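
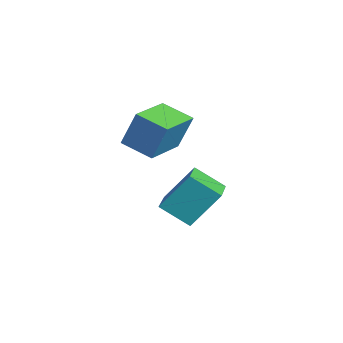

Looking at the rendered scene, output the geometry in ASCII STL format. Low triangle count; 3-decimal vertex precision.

solid 
facet normal -0.698 0.711 -0.079
outer loop
vertex -1.897 -0.749 0.968
vertex -0.894 0.179 0.454
vertex -2.238 -1.259 -0.618
endloop
endfacet
facet normal -0.687 -0.635 0.352
outer loop
vertex -0.786 -2.739 -0.454
vertex -1.897 -0.749 0.968
vertex -2.238 -1.259 -0.618
endloop
endfacet
facet normal -0.698 0.711 -0.079
outer loop
vertex -2.238 -1.259 -0.618
vertex -0.894 0.179 0.454
vertex -1.235 -0.331 -1.132
endloop
endfacet
facet normal -0.200 -0.300 -0.933
outer loop
vertex -1.235 -0.331 -1.132
vertex -0.786 -2.739 -0.454
vertex -2.238 -1.259 -0.618
endloop
endfacet
facet normal 0.200 0.300 0.933
outer loop
vertex -1.897 -0.749 0.968
vertex 0.558 -1.301 0.618
vertex -0.894 0.179 0.454
endloop
endfacet
facet normal -0.687 -0.635 0.352
outer loop
vertex -0.445 -2.229 1.132
vertex -1.897 -0.749 0.968
vertex -0.786 -2.739 -0.454
endloop
endfacet
facet normal 0.200 0.300 0.933
outer loop
vertex -0.445 -2.229 1.132
vertex 0.558 -1.301 0.618
vertex -1.897 -0.749 0.968
endloop
endfacet
facet normal 0.687 0.635 -0.352
outer loop
vertex -0.894 0.179 0.454
vertex 0.558 -1.301 0.618
vertex -1.235 -0.331 -1.132
endloop
endfacet
facet normal -0.200 -0.300 -0.933
outer loop
vertex 0.217 -1.811 -0.968
vertex -0.786 -2.739 -0.454
vertex -1.235 -0.331 -1.132
endloop
endfacet
facet normal 0.687 0.635 -0.352
outer loop
vertex -1.235 -0.331 -1.132
vertex 0.558 -1.301 0.618
vertex 0.217 -1.811 -0.968
endloop
endfacet
facet normal 0.698 -0.711 0.079
outer loop
vertex 0.217 -1.811 -0.968
vertex -0.445 -2.229 1.132
vertex -0.786 -2.739 -0.454
endloop
endfacet
facet normal 0.698 -0.711 0.079
outer loop
vertex 0.558 -1.301 0.618
vertex -0.445 -2.229 1.132
vertex 0.217 -1.811 -0.968
endloop
endfacet
facet normal -0.902 0.397 -0.171
outer loop
vertex -2.404 -0.549 -4.434
vertex -2.181 0.643 -2.844
vertex -1.757 0.532 -5.336
endloop
endfacet
facet normal -0.112 -0.596 -0.795
outer loop
vertex -0.179 -0.163 -5.036
vertex -2.404 -0.549 -4.434
vertex -1.757 0.532 -5.336
endloop
endfacet
facet normal -0.901 0.398 -0.171
outer loop
vertex -1.757 0.532 -5.336
vertex -2.181 0.643 -2.844
vertex -1.533 1.724 -3.746
endloop
endfacet
facet normal 0.418 0.698 -0.582
outer loop
vertex -1.533 1.724 -3.746
vertex -0.179 -0.163 -5.036
vertex -1.757 0.532 -5.336
endloop
endfacet
facet normal -0.418 -0.698 0.582
outer loop
vertex -2.404 -0.549 -4.434
vertex -0.603 -0.052 -2.544
vertex -2.181 0.643 -2.844
endloop
endfacet
facet normal -0.112 -0.596 -0.795
outer loop
vertex -0.827 -1.244 -4.134
vertex -2.404 -0.549 -4.434
vertex -0.179 -0.163 -5.036
endloop
endfacet
facet normal -0.418 -0.698 0.582
outer loop
vertex -0.827 -1.244 -4.134
vertex -0.603 -0.052 -2.544
vertex -2.404 -0.549 -4.434
endloop
endfacet
facet normal 0.112 0.596 0.795
outer loop
vertex -2.181 0.643 -2.844
vertex -0.603 -0.052 -2.544
vertex -1.533 1.724 -3.746
endloop
endfacet
facet normal 0.418 0.698 -0.582
outer loop
vertex 0.044 1.029 -3.446
vertex -0.179 -0.163 -5.036
vertex -1.533 1.724 -3.746
endloop
endfacet
facet normal 0.112 0.596 0.795
outer loop
vertex -1.533 1.724 -3.746
vertex -0.603 -0.052 -2.544
vertex 0.044 1.029 -3.446
endloop
endfacet
facet normal 0.902 -0.397 0.171
outer loop
vertex 0.044 1.029 -3.446
vertex -0.827 -1.244 -4.134
vertex -0.179 -0.163 -5.036
endloop
endfacet
facet normal 0.902 -0.397 0.171
outer loop
vertex -0.603 -0.052 -2.544
vertex -0.827 -1.244 -4.134
vertex 0.044 1.029 -3.446
endloop
endfacet

endsolid


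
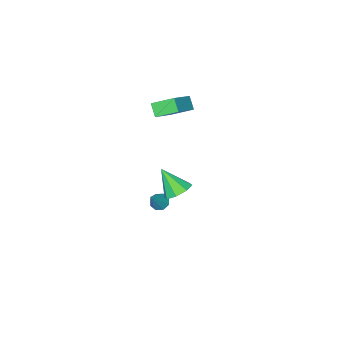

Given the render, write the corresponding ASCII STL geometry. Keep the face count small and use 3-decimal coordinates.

solid 
facet normal -0.537 0.715 0.448
outer loop
vertex -1.481 0.93 4.871
vertex -1.286 1.497 4.2
vertex -3.08 0.337 3.903
endloop
endfacet
facet normal -0.217 -0.630 0.745
outer loop
vertex -2.334 -0.657 3.28
vertex -1.481 0.93 4.871
vertex -3.08 0.337 3.903
endloop
endfacet
facet normal -0.537 0.715 0.448
outer loop
vertex -3.08 0.337 3.903
vertex -1.286 1.497 4.2
vertex -2.884 0.904 3.233
endloop
endfacet
facet normal -0.815 -0.302 -0.494
outer loop
vertex -2.884 0.904 3.233
vertex -2.334 -0.657 3.28
vertex -3.08 0.337 3.903
endloop
endfacet
facet normal 0.816 0.303 0.493
outer loop
vertex -1.481 0.93 4.871
vertex -0.54 0.503 3.577
vertex -1.286 1.497 4.2
endloop
endfacet
facet normal -0.217 -0.630 0.745
outer loop
vertex -0.736 -0.064 4.247
vertex -1.481 0.93 4.871
vertex -2.334 -0.657 3.28
endloop
endfacet
facet normal 0.816 0.301 0.494
outer loop
vertex -0.736 -0.064 4.247
vertex -0.54 0.503 3.577
vertex -1.481 0.93 4.871
endloop
endfacet
facet normal 0.217 0.630 -0.745
outer loop
vertex -1.286 1.497 4.2
vertex -0.54 0.503 3.577
vertex -2.884 0.904 3.233
endloop
endfacet
facet normal -0.816 -0.302 -0.493
outer loop
vertex -2.139 -0.09 2.609
vertex -2.334 -0.657 3.28
vertex -2.884 0.904 3.233
endloop
endfacet
facet normal 0.217 0.631 -0.745
outer loop
vertex -2.884 0.904 3.233
vertex -0.54 0.503 3.577
vertex -2.139 -0.09 2.609
endloop
endfacet
facet normal 0.537 -0.715 -0.448
outer loop
vertex -2.139 -0.09 2.609
vertex -0.736 -0.064 4.247
vertex -2.334 -0.657 3.28
endloop
endfacet
facet normal 0.537 -0.715 -0.448
outer loop
vertex -0.54 0.503 3.577
vertex -0.736 -0.064 4.247
vertex -2.139 -0.09 2.609
endloop
endfacet
facet normal -0.603 -0.236 -0.762
outer loop
vertex -0.344 0.728 -3.923
vertex -0.751 0.577 -3.554
vertex -0.607 1.061 -3.818
endloop
endfacet
facet normal 0.689 0.647 -0.326
outer loop
vertex -0.344 0.728 -3.923
vertex -0.607 1.061 -3.818
vertex 0.191 0.943 -2.366
endloop
endfacet
facet normal -0.605 -0.235 -0.761
outer loop
vertex -0.607 1.061 -3.818
vertex -0.751 0.577 -3.554
vertex -0.953 1.11 -3.558
endloop
endfacet
facet normal 0.142 0.990 0.002
outer loop
vertex -0.607 1.061 -3.818
vertex -0.953 1.11 -3.558
vertex 0.191 0.943 -2.366
endloop
endfacet
facet normal -0.603 -0.234 -0.763
outer loop
vertex -0.953 1.11 -3.558
vertex -0.751 0.577 -3.554
vertex -1.182 0.846 -3.296
endloop
endfacet
facet normal -0.377 0.796 0.473
outer loop
vertex -0.953 1.11 -3.558
vertex -1.182 0.846 -3.296
vertex 0.191 0.943 -2.366
endloop
endfacet
facet normal -0.603 -0.235 -0.762
outer loop
vertex -1.182 0.846 -3.296
vertex -0.751 0.577 -3.554
vertex -1.158 0.425 -3.185
endloop
endfacet
facet normal -0.560 0.181 0.808
outer loop
vertex -1.182 0.846 -3.296
vertex -1.158 0.425 -3.185
vertex 0.191 0.943 -2.366
endloop
endfacet
facet normal -0.603 -0.235 -0.762
outer loop
vertex -1.158 0.425 -3.185
vertex -0.751 0.577 -3.554
vertex -0.896 0.093 -3.29
endloop
endfacet
facet normal -0.303 -0.496 0.813
outer loop
vertex -1.158 0.425 -3.185
vertex -0.896 0.093 -3.29
vertex 0.191 0.943 -2.366
endloop
endfacet
facet normal -0.604 -0.235 -0.762
outer loop
vertex -0.896 0.093 -3.29
vertex -0.751 0.577 -3.554
vertex -0.549 0.044 -3.55
endloop
endfacet
facet normal 0.245 -0.840 0.485
outer loop
vertex -0.896 0.093 -3.29
vertex -0.549 0.044 -3.55
vertex 0.191 0.943 -2.366
endloop
endfacet
facet normal -0.603 -0.234 -0.762
outer loop
vertex -0.549 0.044 -3.55
vertex -0.751 0.577 -3.554
vertex -0.32 0.307 -3.812
endloop
endfacet
facet normal 0.762 -0.648 0.016
outer loop
vertex -0.549 0.044 -3.55
vertex -0.32 0.307 -3.812
vertex 0.191 0.943 -2.366
endloop
endfacet
facet normal -0.603 -0.235 -0.762
outer loop
vertex -0.32 0.307 -3.812
vertex -0.751 0.577 -3.554
vertex -0.344 0.728 -3.923
endloop
endfacet
facet normal 0.947 -0.031 -0.321
outer loop
vertex -0.32 0.307 -3.812
vertex -0.344 0.728 -3.923
vertex 0.191 0.943 -2.366
endloop
endfacet
facet normal -0.178 0.592 -0.786
outer loop
vertex 1.694 4.751 1.028
vertex 1.09 4.227 0.77
vertex 1.118 4.901 1.271
endloop
endfacet
facet normal 0.444 0.452 0.773
outer loop
vertex 1.694 4.751 1.028
vertex 1.118 4.901 1.271
vertex 1.39 3.233 2.09
endloop
endfacet
facet normal -0.177 0.592 -0.786
outer loop
vertex 1.118 4.901 1.271
vertex 1.09 4.227 0.77
vertex 0.526 4.656 1.22
endloop
endfacet
facet normal -0.240 0.396 0.886
outer loop
vertex 1.118 4.901 1.271
vertex 0.526 4.656 1.22
vertex 1.39 3.233 2.09
endloop
endfacet
facet normal -0.177 0.592 -0.786
outer loop
vertex 0.526 4.656 1.22
vertex 1.09 4.227 0.77
vertex 0.264 4.16 0.906
endloop
endfacet
facet normal -0.738 -0.036 0.674
outer loop
vertex 0.526 4.656 1.22
vertex 0.264 4.16 0.906
vertex 1.39 3.233 2.09
endloop
endfacet
facet normal -0.177 0.591 -0.787
outer loop
vertex 0.264 4.16 0.906
vertex 1.09 4.227 0.77
vertex 0.487 3.703 0.512
endloop
endfacet
facet normal -0.761 -0.594 0.259
outer loop
vertex 0.264 4.16 0.906
vertex 0.487 3.703 0.512
vertex 1.39 3.233 2.09
endloop
endfacet
facet normal -0.178 0.592 -0.786
outer loop
vertex 0.487 3.703 0.512
vertex 1.09 4.227 0.77
vertex 1.063 3.554 0.269
endloop
endfacet
facet normal -0.294 -0.949 -0.115
outer loop
vertex 0.487 3.703 0.512
vertex 1.063 3.554 0.269
vertex 1.39 3.233 2.09
endloop
endfacet
facet normal -0.179 0.592 -0.786
outer loop
vertex 1.063 3.554 0.269
vertex 1.09 4.227 0.77
vertex 1.655 3.799 0.319
endloop
endfacet
facet normal 0.389 -0.893 -0.227
outer loop
vertex 1.063 3.554 0.269
vertex 1.655 3.799 0.319
vertex 1.39 3.233 2.09
endloop
endfacet
facet normal -0.179 0.592 -0.786
outer loop
vertex 1.655 3.799 0.319
vertex 1.09 4.227 0.77
vertex 1.916 4.295 0.633
endloop
endfacet
facet normal 0.888 -0.459 -0.014
outer loop
vertex 1.655 3.799 0.319
vertex 1.916 4.295 0.633
vertex 1.39 3.233 2.09
endloop
endfacet
facet normal -0.179 0.593 -0.785
outer loop
vertex 1.916 4.295 0.633
vertex 1.09 4.227 0.77
vertex 1.694 4.751 1.028
endloop
endfacet
facet normal 0.911 0.097 0.400
outer loop
vertex 1.916 4.295 0.633
vertex 1.694 4.751 1.028
vertex 1.39 3.233 2.09
endloop
endfacet

endsolid


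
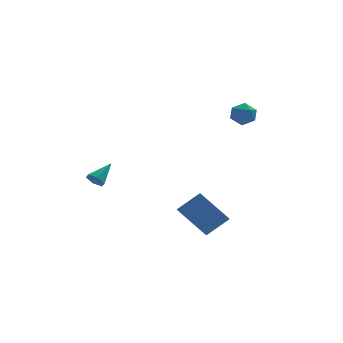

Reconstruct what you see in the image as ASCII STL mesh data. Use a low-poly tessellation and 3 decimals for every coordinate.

solid 
facet normal -0.602 0.447 0.661
outer loop
vertex 1.619 -1.853 -1.722
vertex 1.909 -0.431 -2.42
vertex 0.6 -2.039 -2.524
endloop
endfacet
facet normal -0.180 -0.883 0.434
outer loop
vertex 1.691 -2.849 -3.72
vertex 1.619 -1.853 -1.722
vertex 0.6 -2.039 -2.524
endloop
endfacet
facet normal -0.602 0.448 0.661
outer loop
vertex 0.6 -2.039 -2.524
vertex 1.909 -0.431 -2.42
vertex 0.891 -0.617 -3.222
endloop
endfacet
facet normal -0.777 -0.142 -0.613
outer loop
vertex 0.891 -0.617 -3.222
vertex 1.691 -2.849 -3.72
vertex 0.6 -2.039 -2.524
endloop
endfacet
facet normal 0.777 0.142 0.613
outer loop
vertex 1.619 -1.853 -1.722
vertex 3.0 -1.241 -3.616
vertex 1.909 -0.431 -2.42
endloop
endfacet
facet normal -0.180 -0.883 0.434
outer loop
vertex 2.709 -2.663 -2.918
vertex 1.619 -1.853 -1.722
vertex 1.691 -2.849 -3.72
endloop
endfacet
facet normal 0.778 0.142 0.613
outer loop
vertex 2.709 -2.663 -2.918
vertex 3.0 -1.241 -3.616
vertex 1.619 -1.853 -1.722
endloop
endfacet
facet normal 0.180 0.883 -0.434
outer loop
vertex 1.909 -0.431 -2.42
vertex 3.0 -1.241 -3.616
vertex 0.891 -0.617 -3.222
endloop
endfacet
facet normal -0.778 -0.142 -0.612
outer loop
vertex 1.981 -1.427 -4.418
vertex 1.691 -2.849 -3.72
vertex 0.891 -0.617 -3.222
endloop
endfacet
facet normal 0.180 0.883 -0.434
outer loop
vertex 0.891 -0.617 -3.222
vertex 3.0 -1.241 -3.616
vertex 1.981 -1.427 -4.418
endloop
endfacet
facet normal 0.602 -0.447 -0.661
outer loop
vertex 1.981 -1.427 -4.418
vertex 2.709 -2.663 -2.918
vertex 1.691 -2.849 -3.72
endloop
endfacet
facet normal 0.602 -0.448 -0.661
outer loop
vertex 3.0 -1.241 -3.616
vertex 2.709 -2.663 -2.918
vertex 1.981 -1.427 -4.418
endloop
endfacet
facet normal -0.941 0.005 0.339
outer loop
vertex 3.353 0.638 1.631
vertex 3.568 0.458 2.231
vertex 3.516 1.1 2.077
endloop
endfacet
facet normal -0.857 0.481 -0.186
outer loop
vertex 3.353 0.638 1.631
vertex 3.516 1.1 2.077
vertex 3.695 1.174 1.443
endloop
endfacet
facet normal -0.629 0.132 -0.766
outer loop
vertex 3.353 0.638 1.631
vertex 3.695 1.174 1.443
vertex 3.858 0.577 1.206
endloop
endfacet
facet normal -0.572 -0.559 -0.600
outer loop
vertex 3.353 0.638 1.631
vertex 3.858 0.577 1.206
vertex 3.779 0.135 1.693
endloop
endfacet
facet normal -0.765 -0.638 0.083
outer loop
vertex 3.353 0.638 1.631
vertex 3.779 0.135 1.693
vertex 3.568 0.458 2.231
endloop
endfacet
facet normal -0.346 0.938 0.012
outer loop
vertex 3.695 1.174 1.443
vertex 3.516 1.1 2.077
vertex 4.121 1.325 1.927
endloop
endfacet
facet normal -0.482 0.167 0.860
outer loop
vertex 3.516 1.1 2.077
vertex 3.568 0.458 2.231
vertex 4.042 0.883 2.414
endloop
endfacet
facet normal -0.198 -0.873 0.446
outer loop
vertex 3.568 0.458 2.231
vertex 3.779 0.135 1.693
vertex 4.205 0.286 2.177
endloop
endfacet
facet normal 0.114 -0.745 -0.657
outer loop
vertex 3.779 0.135 1.693
vertex 3.858 0.577 1.206
vertex 4.384 0.36 1.543
endloop
endfacet
facet normal 0.022 0.374 -0.927
outer loop
vertex 3.858 0.577 1.206
vertex 3.695 1.174 1.443
vertex 4.332 1.002 1.389
endloop
endfacet
facet normal 0.572 0.559 0.600
outer loop
vertex 4.547 0.822 1.989
vertex 4.121 1.325 1.927
vertex 4.042 0.883 2.414
endloop
endfacet
facet normal 0.629 -0.132 0.766
outer loop
vertex 4.547 0.822 1.989
vertex 4.042 0.883 2.414
vertex 4.205 0.286 2.177
endloop
endfacet
facet normal 0.857 -0.481 0.186
outer loop
vertex 4.547 0.822 1.989
vertex 4.205 0.286 2.177
vertex 4.384 0.36 1.543
endloop
endfacet
facet normal 0.941 -0.005 -0.339
outer loop
vertex 4.547 0.822 1.989
vertex 4.384 0.36 1.543
vertex 4.332 1.002 1.389
endloop
endfacet
facet normal 0.765 0.638 -0.083
outer loop
vertex 4.547 0.822 1.989
vertex 4.332 1.002 1.389
vertex 4.121 1.325 1.927
endloop
endfacet
facet normal -0.114 0.745 0.657
outer loop
vertex 4.042 0.883 2.414
vertex 4.121 1.325 1.927
vertex 3.516 1.1 2.077
endloop
endfacet
facet normal -0.022 -0.374 0.927
outer loop
vertex 4.205 0.286 2.177
vertex 4.042 0.883 2.414
vertex 3.568 0.458 2.231
endloop
endfacet
facet normal 0.346 -0.938 -0.012
outer loop
vertex 4.384 0.36 1.543
vertex 4.205 0.286 2.177
vertex 3.779 0.135 1.693
endloop
endfacet
facet normal 0.482 -0.167 -0.860
outer loop
vertex 4.332 1.002 1.389
vertex 4.384 0.36 1.543
vertex 3.858 0.577 1.206
endloop
endfacet
facet normal 0.198 0.873 -0.446
outer loop
vertex 4.121 1.325 1.927
vertex 4.332 1.002 1.389
vertex 3.695 1.174 1.443
endloop
endfacet
facet normal -0.626 -0.555 -0.548
outer loop
vertex -1.984 2.762 -3.007
vertex -2.297 2.719 -2.606
vertex -2.354 3.106 -2.933
endloop
endfacet
facet normal 0.474 0.640 -0.604
outer loop
vertex -1.984 2.762 -3.007
vertex -2.354 3.106 -2.933
vertex -1.483 3.441 -1.894
endloop
endfacet
facet normal -0.626 -0.555 -0.548
outer loop
vertex -2.354 3.106 -2.933
vertex -2.297 2.719 -2.606
vertex -2.666 3.063 -2.533
endloop
endfacet
facet normal -0.256 0.962 -0.096
outer loop
vertex -2.354 3.106 -2.933
vertex -2.666 3.063 -2.533
vertex -1.483 3.441 -1.894
endloop
endfacet
facet normal -0.626 -0.556 -0.547
outer loop
vertex -2.666 3.063 -2.533
vertex -2.297 2.719 -2.606
vertex -2.609 2.676 -2.205
endloop
endfacet
facet normal -0.530 0.502 0.684
outer loop
vertex -2.666 3.063 -2.533
vertex -2.609 2.676 -2.205
vertex -1.483 3.441 -1.894
endloop
endfacet
facet normal -0.627 -0.555 -0.547
outer loop
vertex -2.609 2.676 -2.205
vertex -2.297 2.719 -2.606
vertex -2.24 2.332 -2.279
endloop
endfacet
facet normal -0.072 -0.283 0.956
outer loop
vertex -2.609 2.676 -2.205
vertex -2.24 2.332 -2.279
vertex -1.483 3.441 -1.894
endloop
endfacet
facet normal -0.627 -0.555 -0.547
outer loop
vertex -2.24 2.332 -2.279
vertex -2.297 2.719 -2.606
vertex -1.928 2.375 -2.68
endloop
endfacet
facet normal 0.659 -0.605 0.448
outer loop
vertex -2.24 2.332 -2.279
vertex -1.928 2.375 -2.68
vertex -1.483 3.441 -1.894
endloop
endfacet
facet normal -0.626 -0.554 -0.548
outer loop
vertex -1.928 2.375 -2.68
vertex -2.297 2.719 -2.606
vertex -1.984 2.762 -3.007
endloop
endfacet
facet normal 0.932 -0.145 -0.331
outer loop
vertex -1.928 2.375 -2.68
vertex -1.984 2.762 -3.007
vertex -1.483 3.441 -1.894
endloop
endfacet

endsolid


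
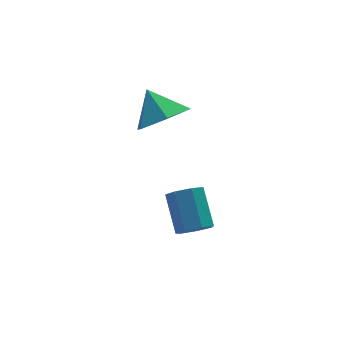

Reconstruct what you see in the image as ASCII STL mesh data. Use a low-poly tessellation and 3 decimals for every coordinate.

solid 
facet normal 0.118 -0.708 -0.697
outer loop
vertex 2.497 3.152 0.351
vertex 1.515 2.867 0.474
vertex 1.759 3.589 -0.218
endloop
endfacet
facet normal 0.496 0.868 0.023
outer loop
vertex 2.497 3.152 0.351
vertex 1.759 3.589 -0.218
vertex 1.365 3.773 1.366
endloop
endfacet
facet normal 0.117 -0.708 -0.697
outer loop
vertex 1.759 3.589 -0.218
vertex 1.515 2.867 0.474
vertex 0.777 3.305 -0.095
endloop
endfacet
facet normal -0.294 0.938 -0.182
outer loop
vertex 1.759 3.589 -0.218
vertex 0.777 3.305 -0.095
vertex 1.365 3.773 1.366
endloop
endfacet
facet normal 0.117 -0.708 -0.697
outer loop
vertex 0.777 3.305 -0.095
vertex 1.515 2.867 0.474
vertex 0.533 2.583 0.597
endloop
endfacet
facet normal -0.858 0.475 0.193
outer loop
vertex 0.777 3.305 -0.095
vertex 0.533 2.583 0.597
vertex 1.365 3.773 1.366
endloop
endfacet
facet normal 0.118 -0.708 -0.696
outer loop
vertex 0.533 2.583 0.597
vertex 1.515 2.867 0.474
vertex 1.271 2.145 1.167
endloop
endfacet
facet normal -0.632 -0.058 0.773
outer loop
vertex 0.533 2.583 0.597
vertex 1.271 2.145 1.167
vertex 1.365 3.773 1.366
endloop
endfacet
facet normal 0.117 -0.708 -0.697
outer loop
vertex 1.271 2.145 1.167
vertex 1.515 2.867 0.474
vertex 2.254 2.429 1.043
endloop
endfacet
facet normal 0.161 -0.129 0.979
outer loop
vertex 1.271 2.145 1.167
vertex 2.254 2.429 1.043
vertex 1.365 3.773 1.366
endloop
endfacet
facet normal 0.118 -0.707 -0.697
outer loop
vertex 2.254 2.429 1.043
vertex 1.515 2.867 0.474
vertex 2.497 3.152 0.351
endloop
endfacet
facet normal 0.724 0.334 0.603
outer loop
vertex 2.254 2.429 1.043
vertex 2.497 3.152 0.351
vertex 1.365 3.773 1.366
endloop
endfacet
facet normal -0.155 -0.759 -0.632
outer loop
vertex 2.027 0.41 -3.319
vertex 1.511 0.719 -3.563
vertex 2.131 0.752 -3.755
endloop
endfacet
facet normal 0.970 -0.237 0.045
outer loop
vertex 2.027 0.41 -3.319
vertex 2.131 0.752 -3.755
vertex 2.266 1.571 -2.352
endloop
endfacet
facet normal 0.971 -0.236 0.044
outer loop
vertex 2.266 1.571 -2.352
vertex 2.131 0.752 -3.755
vertex 2.369 1.913 -2.788
endloop
endfacet
facet normal 0.156 0.759 0.632
outer loop
vertex 2.266 1.571 -2.352
vertex 2.369 1.913 -2.788
vertex 1.749 1.881 -2.597
endloop
endfacet
facet normal -0.155 -0.760 -0.632
outer loop
vertex 2.131 0.752 -3.755
vertex 1.511 0.719 -3.563
vertex 1.768 1.069 -4.047
endloop
endfacet
facet normal 0.749 0.327 -0.576
outer loop
vertex 2.131 0.752 -3.755
vertex 1.768 1.069 -4.047
vertex 2.369 1.913 -2.788
endloop
endfacet
facet normal 0.749 0.326 -0.576
outer loop
vertex 2.369 1.913 -2.788
vertex 1.768 1.069 -4.047
vertex 2.006 2.231 -3.08
endloop
endfacet
facet normal 0.156 0.759 0.633
outer loop
vertex 2.369 1.913 -2.788
vertex 2.006 2.231 -3.08
vertex 1.749 1.881 -2.597
endloop
endfacet
facet normal -0.155 -0.760 -0.632
outer loop
vertex 1.768 1.069 -4.047
vertex 1.511 0.719 -3.563
vertex 1.211 1.123 -3.975
endloop
endfacet
facet normal -0.036 0.644 -0.764
outer loop
vertex 1.768 1.069 -4.047
vertex 1.211 1.123 -3.975
vertex 2.006 2.231 -3.08
endloop
endfacet
facet normal -0.036 0.644 -0.764
outer loop
vertex 2.006 2.231 -3.08
vertex 1.211 1.123 -3.975
vertex 1.449 2.285 -3.008
endloop
endfacet
facet normal 0.155 0.759 0.633
outer loop
vertex 2.006 2.231 -3.08
vertex 1.449 2.285 -3.008
vertex 1.749 1.881 -2.597
endloop
endfacet
facet normal -0.155 -0.760 -0.632
outer loop
vertex 1.211 1.123 -3.975
vertex 1.511 0.719 -3.563
vertex 0.88 0.873 -3.593
endloop
endfacet
facet normal -0.795 0.476 -0.377
outer loop
vertex 1.211 1.123 -3.975
vertex 0.88 0.873 -3.593
vertex 1.449 2.285 -3.008
endloop
endfacet
facet normal -0.795 0.476 -0.377
outer loop
vertex 1.449 2.285 -3.008
vertex 0.88 0.873 -3.593
vertex 1.118 2.035 -2.626
endloop
endfacet
facet normal 0.156 0.759 0.632
outer loop
vertex 1.449 2.285 -3.008
vertex 1.118 2.035 -2.626
vertex 1.749 1.881 -2.597
endloop
endfacet
facet normal -0.155 -0.759 -0.632
outer loop
vertex 0.88 0.873 -3.593
vertex 1.511 0.719 -3.563
vertex 1.024 0.507 -3.189
endloop
endfacet
facet normal -0.954 -0.050 0.295
outer loop
vertex 0.88 0.873 -3.593
vertex 1.024 0.507 -3.189
vertex 1.118 2.035 -2.626
endloop
endfacet
facet normal -0.954 -0.050 0.295
outer loop
vertex 1.118 2.035 -2.626
vertex 1.024 0.507 -3.189
vertex 1.262 1.669 -2.222
endloop
endfacet
facet normal 0.156 0.759 0.632
outer loop
vertex 1.118 2.035 -2.626
vertex 1.262 1.669 -2.222
vertex 1.749 1.881 -2.597
endloop
endfacet
facet normal -0.155 -0.759 -0.632
outer loop
vertex 1.024 0.507 -3.189
vertex 1.511 0.719 -3.563
vertex 1.535 0.301 -3.067
endloop
endfacet
facet normal -0.395 -0.539 0.744
outer loop
vertex 1.024 0.507 -3.189
vertex 1.535 0.301 -3.067
vertex 1.262 1.669 -2.222
endloop
endfacet
facet normal -0.396 -0.538 0.744
outer loop
vertex 1.262 1.669 -2.222
vertex 1.535 0.301 -3.067
vertex 1.773 1.462 -2.1
endloop
endfacet
facet normal 0.156 0.759 0.632
outer loop
vertex 1.262 1.669 -2.222
vertex 1.773 1.462 -2.1
vertex 1.749 1.881 -2.597
endloop
endfacet
facet normal -0.156 -0.759 -0.632
outer loop
vertex 1.535 0.301 -3.067
vertex 1.511 0.719 -3.563
vertex 2.027 0.41 -3.319
endloop
endfacet
facet normal 0.462 -0.622 0.633
outer loop
vertex 1.535 0.301 -3.067
vertex 2.027 0.41 -3.319
vertex 1.773 1.462 -2.1
endloop
endfacet
facet normal 0.461 -0.622 0.633
outer loop
vertex 1.773 1.462 -2.1
vertex 2.027 0.41 -3.319
vertex 2.266 1.571 -2.352
endloop
endfacet
facet normal 0.155 0.759 0.632
outer loop
vertex 1.773 1.462 -2.1
vertex 2.266 1.571 -2.352
vertex 1.749 1.881 -2.597
endloop
endfacet

endsolid


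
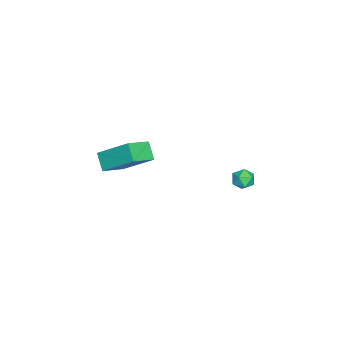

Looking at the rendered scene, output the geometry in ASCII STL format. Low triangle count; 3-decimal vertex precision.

solid 
facet normal 0.275 0.250 0.928
outer loop
vertex 0.737 3.805 -1.404
vertex 0.368 3.349 -1.172
vertex 0.969 3.224 -1.316
endloop
endfacet
facet normal 0.797 0.388 0.462
outer loop
vertex 0.737 3.805 -1.404
vertex 0.969 3.224 -1.316
vertex 1.115 3.546 -1.839
endloop
endfacet
facet normal 0.542 0.840 -0.029
outer loop
vertex 0.737 3.805 -1.404
vertex 1.115 3.546 -1.839
vertex 0.604 3.87 -2.017
endloop
endfacet
facet normal -0.138 0.981 0.134
outer loop
vertex 0.737 3.805 -1.404
vertex 0.604 3.87 -2.017
vertex 0.142 3.749 -1.605
endloop
endfacet
facet normal -0.304 0.616 0.727
outer loop
vertex 0.737 3.805 -1.404
vertex 0.142 3.749 -1.605
vertex 0.368 3.349 -1.172
endloop
endfacet
facet normal 0.966 -0.223 0.132
outer loop
vertex 1.115 3.546 -1.839
vertex 0.969 3.224 -1.316
vertex 0.978 2.931 -1.875
endloop
endfacet
facet normal 0.120 -0.446 0.887
outer loop
vertex 0.969 3.224 -1.316
vertex 0.368 3.349 -1.172
vertex 0.516 2.81 -1.463
endloop
endfacet
facet normal -0.814 0.148 0.562
outer loop
vertex 0.368 3.349 -1.172
vertex 0.142 3.749 -1.605
vertex 0.005 3.134 -1.641
endloop
endfacet
facet normal -0.546 0.738 -0.396
outer loop
vertex 0.142 3.749 -1.605
vertex 0.604 3.87 -2.017
vertex 0.151 3.456 -2.164
endloop
endfacet
facet normal 0.552 0.508 -0.661
outer loop
vertex 0.604 3.87 -2.017
vertex 1.115 3.546 -1.839
vertex 0.752 3.331 -2.308
endloop
endfacet
facet normal 0.138 -0.981 -0.134
outer loop
vertex 0.383 2.875 -2.076
vertex 0.978 2.931 -1.875
vertex 0.516 2.81 -1.463
endloop
endfacet
facet normal -0.542 -0.840 0.029
outer loop
vertex 0.383 2.875 -2.076
vertex 0.516 2.81 -1.463
vertex 0.005 3.134 -1.641
endloop
endfacet
facet normal -0.797 -0.388 -0.462
outer loop
vertex 0.383 2.875 -2.076
vertex 0.005 3.134 -1.641
vertex 0.151 3.456 -2.164
endloop
endfacet
facet normal -0.275 -0.250 -0.928
outer loop
vertex 0.383 2.875 -2.076
vertex 0.151 3.456 -2.164
vertex 0.752 3.331 -2.308
endloop
endfacet
facet normal 0.304 -0.616 -0.727
outer loop
vertex 0.383 2.875 -2.076
vertex 0.752 3.331 -2.308
vertex 0.978 2.931 -1.875
endloop
endfacet
facet normal 0.546 -0.738 0.396
outer loop
vertex 0.516 2.81 -1.463
vertex 0.978 2.931 -1.875
vertex 0.969 3.224 -1.316
endloop
endfacet
facet normal -0.552 -0.508 0.661
outer loop
vertex 0.005 3.134 -1.641
vertex 0.516 2.81 -1.463
vertex 0.368 3.349 -1.172
endloop
endfacet
facet normal -0.966 0.223 -0.132
outer loop
vertex 0.151 3.456 -2.164
vertex 0.005 3.134 -1.641
vertex 0.142 3.749 -1.605
endloop
endfacet
facet normal -0.120 0.446 -0.887
outer loop
vertex 0.752 3.331 -2.308
vertex 0.151 3.456 -2.164
vertex 0.604 3.87 -2.017
endloop
endfacet
facet normal 0.814 -0.148 -0.562
outer loop
vertex 0.978 2.931 -1.875
vertex 0.752 3.331 -2.308
vertex 1.115 3.546 -1.839
endloop
endfacet
facet normal -0.598 -0.420 0.682
outer loop
vertex -0.497 -4.173 -2.19
vertex -0.209 -2.515 -0.917
vertex -1.689 -3.487 -2.813
endloop
endfacet
facet normal -0.137 -0.785 -0.604
outer loop
vertex -1.031 -3.025 -3.563
vertex -0.497 -4.173 -2.19
vertex -1.689 -3.487 -2.813
endloop
endfacet
facet normal -0.598 -0.420 0.682
outer loop
vertex -1.689 -3.487 -2.813
vertex -0.209 -2.515 -0.917
vertex -1.401 -1.829 -1.54
endloop
endfacet
facet normal -0.789 0.454 -0.413
outer loop
vertex -1.401 -1.829 -1.54
vertex -1.031 -3.025 -3.563
vertex -1.689 -3.487 -2.813
endloop
endfacet
facet normal 0.789 -0.454 0.413
outer loop
vertex -0.497 -4.173 -2.19
vertex 0.449 -2.053 -1.667
vertex -0.209 -2.515 -0.917
endloop
endfacet
facet normal -0.137 -0.785 -0.604
outer loop
vertex 0.161 -3.711 -2.94
vertex -0.497 -4.173 -2.19
vertex -1.031 -3.025 -3.563
endloop
endfacet
facet normal 0.789 -0.454 0.413
outer loop
vertex 0.161 -3.711 -2.94
vertex 0.449 -2.053 -1.667
vertex -0.497 -4.173 -2.19
endloop
endfacet
facet normal 0.137 0.785 0.604
outer loop
vertex -0.209 -2.515 -0.917
vertex 0.449 -2.053 -1.667
vertex -1.401 -1.829 -1.54
endloop
endfacet
facet normal -0.789 0.454 -0.413
outer loop
vertex -0.743 -1.367 -2.29
vertex -1.031 -3.025 -3.563
vertex -1.401 -1.829 -1.54
endloop
endfacet
facet normal 0.137 0.785 0.604
outer loop
vertex -1.401 -1.829 -1.54
vertex 0.449 -2.053 -1.667
vertex -0.743 -1.367 -2.29
endloop
endfacet
facet normal 0.598 0.420 -0.682
outer loop
vertex -0.743 -1.367 -2.29
vertex 0.161 -3.711 -2.94
vertex -1.031 -3.025 -3.563
endloop
endfacet
facet normal 0.598 0.420 -0.682
outer loop
vertex 0.449 -2.053 -1.667
vertex 0.161 -3.711 -2.94
vertex -0.743 -1.367 -2.29
endloop
endfacet

endsolid


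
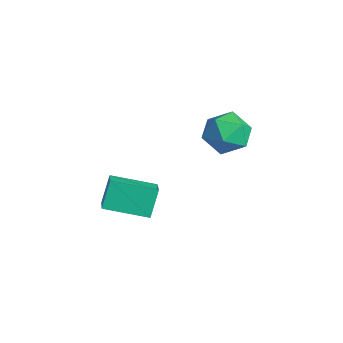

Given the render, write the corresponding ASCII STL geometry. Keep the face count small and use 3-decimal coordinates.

solid 
facet normal 0.009 0.163 0.987
outer loop
vertex -2.057 2.562 2.999
vertex -1.544 1.435 3.181
vertex -0.812 2.436 3.009
endloop
endfacet
facet normal 0.074 0.776 0.626
outer loop
vertex -2.057 2.562 2.999
vertex -0.812 2.436 3.009
vertex -1.36 3.174 2.159
endloop
endfacet
facet normal -0.497 0.844 0.203
outer loop
vertex -2.057 2.562 2.999
vertex -1.36 3.174 2.159
vertex -2.43 2.629 1.807
endloop
endfacet
facet normal -0.913 0.274 0.301
outer loop
vertex -2.057 2.562 2.999
vertex -2.43 2.629 1.807
vertex -2.544 1.555 2.438
endloop
endfacet
facet normal -0.601 -0.147 0.785
outer loop
vertex -2.057 2.562 2.999
vertex -2.544 1.555 2.438
vertex -1.544 1.435 3.181
endloop
endfacet
facet normal 0.653 0.728 0.211
outer loop
vertex -1.36 3.174 2.159
vertex -0.812 2.436 3.009
vertex -0.416 2.425 1.822
endloop
endfacet
facet normal 0.548 -0.264 0.794
outer loop
vertex -0.812 2.436 3.009
vertex -1.544 1.435 3.181
vertex -0.53 1.351 2.453
endloop
endfacet
facet normal -0.440 -0.766 0.469
outer loop
vertex -1.544 1.435 3.181
vertex -2.544 1.555 2.438
vertex -1.6 0.806 2.101
endloop
endfacet
facet normal -0.945 -0.084 -0.315
outer loop
vertex -2.544 1.555 2.438
vertex -2.43 2.629 1.807
vertex -2.148 1.544 1.251
endloop
endfacet
facet normal -0.271 0.838 -0.474
outer loop
vertex -2.43 2.629 1.807
vertex -1.36 3.174 2.159
vertex -1.416 2.545 1.079
endloop
endfacet
facet normal 0.913 -0.274 -0.301
outer loop
vertex -0.903 1.418 1.261
vertex -0.416 2.425 1.822
vertex -0.53 1.351 2.453
endloop
endfacet
facet normal 0.497 -0.844 -0.203
outer loop
vertex -0.903 1.418 1.261
vertex -0.53 1.351 2.453
vertex -1.6 0.806 2.101
endloop
endfacet
facet normal -0.074 -0.776 -0.626
outer loop
vertex -0.903 1.418 1.261
vertex -1.6 0.806 2.101
vertex -2.148 1.544 1.251
endloop
endfacet
facet normal -0.009 -0.163 -0.987
outer loop
vertex -0.903 1.418 1.261
vertex -2.148 1.544 1.251
vertex -1.416 2.545 1.079
endloop
endfacet
facet normal 0.601 0.147 -0.785
outer loop
vertex -0.903 1.418 1.261
vertex -1.416 2.545 1.079
vertex -0.416 2.425 1.822
endloop
endfacet
facet normal 0.945 0.084 0.315
outer loop
vertex -0.53 1.351 2.453
vertex -0.416 2.425 1.822
vertex -0.812 2.436 3.009
endloop
endfacet
facet normal 0.271 -0.838 0.474
outer loop
vertex -1.6 0.806 2.101
vertex -0.53 1.351 2.453
vertex -1.544 1.435 3.181
endloop
endfacet
facet normal -0.653 -0.728 -0.211
outer loop
vertex -2.148 1.544 1.251
vertex -1.6 0.806 2.101
vertex -2.544 1.555 2.438
endloop
endfacet
facet normal -0.548 0.264 -0.794
outer loop
vertex -1.416 2.545 1.079
vertex -2.148 1.544 1.251
vertex -2.43 2.629 1.807
endloop
endfacet
facet normal 0.440 0.766 -0.469
outer loop
vertex -0.416 2.425 1.822
vertex -1.416 2.545 1.079
vertex -1.36 3.174 2.159
endloop
endfacet
facet normal -0.320 0.414 0.853
outer loop
vertex -1.596 -3.622 0.68
vertex -0.566 -1.76 0.163
vertex -2.706 -3.183 0.051
endloop
endfacet
facet normal -0.470 -0.850 0.236
outer loop
vertex -2.214 -3.82 -1.263
vertex -1.596 -3.622 0.68
vertex -2.706 -3.183 0.051
endloop
endfacet
facet normal -0.320 0.414 0.852
outer loop
vertex -2.706 -3.183 0.051
vertex -0.566 -1.76 0.163
vertex -1.676 -1.321 -0.467
endloop
endfacet
facet normal -0.823 0.326 -0.466
outer loop
vertex -1.676 -1.321 -0.467
vertex -2.214 -3.82 -1.263
vertex -2.706 -3.183 0.051
endloop
endfacet
facet normal 0.823 -0.326 0.466
outer loop
vertex -1.596 -3.622 0.68
vertex -0.074 -2.397 -1.151
vertex -0.566 -1.76 0.163
endloop
endfacet
facet normal -0.470 -0.850 0.236
outer loop
vertex -1.104 -4.259 -0.633
vertex -1.596 -3.622 0.68
vertex -2.214 -3.82 -1.263
endloop
endfacet
facet normal 0.823 -0.325 0.466
outer loop
vertex -1.104 -4.259 -0.633
vertex -0.074 -2.397 -1.151
vertex -1.596 -3.622 0.68
endloop
endfacet
facet normal 0.470 0.850 -0.236
outer loop
vertex -0.566 -1.76 0.163
vertex -0.074 -2.397 -1.151
vertex -1.676 -1.321 -0.467
endloop
endfacet
facet normal -0.823 0.326 -0.466
outer loop
vertex -1.184 -1.958 -1.78
vertex -2.214 -3.82 -1.263
vertex -1.676 -1.321 -0.467
endloop
endfacet
facet normal 0.470 0.850 -0.236
outer loop
vertex -1.676 -1.321 -0.467
vertex -0.074 -2.397 -1.151
vertex -1.184 -1.958 -1.78
endloop
endfacet
facet normal 0.320 -0.414 -0.852
outer loop
vertex -1.184 -1.958 -1.78
vertex -1.104 -4.259 -0.633
vertex -2.214 -3.82 -1.263
endloop
endfacet
facet normal 0.319 -0.414 -0.852
outer loop
vertex -0.074 -2.397 -1.151
vertex -1.104 -4.259 -0.633
vertex -1.184 -1.958 -1.78
endloop
endfacet

endsolid


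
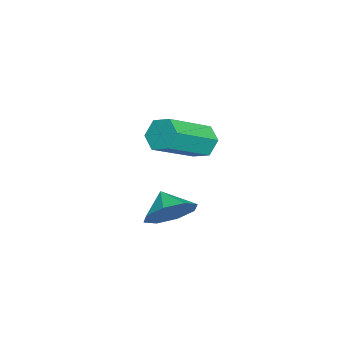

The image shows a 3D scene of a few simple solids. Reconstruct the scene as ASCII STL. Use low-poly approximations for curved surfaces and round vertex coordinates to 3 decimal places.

solid 
facet normal 0.674 0.413 -0.613
outer loop
vertex 4.147 -3.64 1.448
vertex 3.453 -3.489 0.787
vertex 3.816 -2.98 1.529
endloop
endfacet
facet normal -0.001 -0.122 0.992
outer loop
vertex 4.147 -3.64 1.448
vertex 3.816 -2.98 1.529
vertex 2.767 -3.911 1.413
endloop
endfacet
facet normal 0.673 0.413 -0.613
outer loop
vertex 3.816 -2.98 1.529
vertex 3.453 -3.489 0.787
vertex 3.273 -2.619 1.176
endloop
endfacet
facet normal -0.368 0.305 0.878
outer loop
vertex 3.816 -2.98 1.529
vertex 3.273 -2.619 1.176
vertex 2.767 -3.911 1.413
endloop
endfacet
facet normal 0.673 0.413 -0.613
outer loop
vertex 3.273 -2.619 1.176
vertex 3.453 -3.489 0.787
vertex 2.835 -2.767 0.595
endloop
endfacet
facet normal -0.779 0.395 0.487
outer loop
vertex 3.273 -2.619 1.176
vertex 2.835 -2.767 0.595
vertex 2.767 -3.911 1.413
endloop
endfacet
facet normal 0.673 0.413 -0.613
outer loop
vertex 2.835 -2.767 0.595
vertex 3.453 -3.489 0.787
vertex 2.759 -3.338 0.127
endloop
endfacet
facet normal -0.994 0.093 0.048
outer loop
vertex 2.835 -2.767 0.595
vertex 2.759 -3.338 0.127
vertex 2.767 -3.911 1.413
endloop
endfacet
facet normal 0.673 0.414 -0.613
outer loop
vertex 2.759 -3.338 0.127
vertex 3.453 -3.489 0.787
vertex 3.09 -3.998 0.045
endloop
endfacet
facet normal -0.888 -0.423 -0.183
outer loop
vertex 2.759 -3.338 0.127
vertex 3.09 -3.998 0.045
vertex 2.767 -3.911 1.413
endloop
endfacet
facet normal 0.673 0.413 -0.613
outer loop
vertex 3.09 -3.998 0.045
vertex 3.453 -3.489 0.787
vertex 3.634 -4.359 0.399
endloop
endfacet
facet normal -0.520 -0.851 -0.069
outer loop
vertex 3.09 -3.998 0.045
vertex 3.634 -4.359 0.399
vertex 2.767 -3.911 1.413
endloop
endfacet
facet normal 0.673 0.413 -0.613
outer loop
vertex 3.634 -4.359 0.399
vertex 3.453 -3.489 0.787
vertex 4.072 -4.211 0.98
endloop
endfacet
facet normal -0.109 -0.940 0.322
outer loop
vertex 3.634 -4.359 0.399
vertex 4.072 -4.211 0.98
vertex 2.767 -3.911 1.413
endloop
endfacet
facet normal 0.673 0.414 -0.613
outer loop
vertex 4.072 -4.211 0.98
vertex 3.453 -3.489 0.787
vertex 4.147 -3.64 1.448
endloop
endfacet
facet normal 0.106 -0.639 0.762
outer loop
vertex 4.072 -4.211 0.98
vertex 4.147 -3.64 1.448
vertex 2.767 -3.911 1.413
endloop
endfacet
facet normal -0.661 0.578 -0.478
outer loop
vertex -0.409 -2.617 1.466
vertex -0.961 -2.94 1.838
vertex -0.633 -2.337 2.114
endloop
endfacet
facet normal 0.686 0.723 -0.075
outer loop
vertex -0.409 -2.617 1.466
vertex -0.633 -2.337 2.114
vertex 1.033 -3.876 2.509
endloop
endfacet
facet normal 0.686 0.723 -0.075
outer loop
vertex 1.033 -3.876 2.509
vertex -0.633 -2.337 2.114
vertex 0.809 -3.596 3.157
endloop
endfacet
facet normal 0.662 -0.577 0.478
outer loop
vertex 1.033 -3.876 2.509
vertex 0.809 -3.596 3.157
vertex 0.481 -4.2 2.882
endloop
endfacet
facet normal -0.661 0.578 -0.478
outer loop
vertex -0.633 -2.337 2.114
vertex -0.961 -2.94 1.838
vertex -1.184 -2.66 2.486
endloop
endfacet
facet normal 0.082 0.690 0.720
outer loop
vertex -0.633 -2.337 2.114
vertex -1.184 -2.66 2.486
vertex 0.809 -3.596 3.157
endloop
endfacet
facet normal 0.081 0.689 0.720
outer loop
vertex 0.809 -3.596 3.157
vertex -1.184 -2.66 2.486
vertex 0.257 -3.92 3.529
endloop
endfacet
facet normal 0.661 -0.577 0.479
outer loop
vertex 0.809 -3.596 3.157
vertex 0.257 -3.92 3.529
vertex 0.481 -4.2 2.882
endloop
endfacet
facet normal -0.662 0.578 -0.477
outer loop
vertex -1.184 -2.66 2.486
vertex -0.961 -2.94 1.838
vertex -1.513 -3.264 2.211
endloop
endfacet
facet normal -0.605 -0.033 0.796
outer loop
vertex -1.184 -2.66 2.486
vertex -1.513 -3.264 2.211
vertex 0.257 -3.92 3.529
endloop
endfacet
facet normal -0.605 -0.034 0.796
outer loop
vertex 0.257 -3.92 3.529
vertex -1.513 -3.264 2.211
vertex -0.071 -4.523 3.254
endloop
endfacet
facet normal 0.661 -0.578 0.479
outer loop
vertex 0.257 -3.92 3.529
vertex -0.071 -4.523 3.254
vertex 0.481 -4.2 2.882
endloop
endfacet
facet normal -0.662 0.577 -0.478
outer loop
vertex -1.513 -3.264 2.211
vertex -0.961 -2.94 1.838
vertex -1.289 -3.544 1.563
endloop
endfacet
facet normal -0.686 -0.723 0.075
outer loop
vertex -1.513 -3.264 2.211
vertex -1.289 -3.544 1.563
vertex -0.071 -4.523 3.254
endloop
endfacet
facet normal -0.686 -0.723 0.075
outer loop
vertex -0.071 -4.523 3.254
vertex -1.289 -3.544 1.563
vertex 0.153 -4.803 2.606
endloop
endfacet
facet normal 0.661 -0.578 0.478
outer loop
vertex -0.071 -4.523 3.254
vertex 0.153 -4.803 2.606
vertex 0.481 -4.2 2.882
endloop
endfacet
facet normal -0.661 0.577 -0.479
outer loop
vertex -1.289 -3.544 1.563
vertex -0.961 -2.94 1.838
vertex -0.737 -3.22 1.191
endloop
endfacet
facet normal -0.081 -0.689 -0.720
outer loop
vertex -1.289 -3.544 1.563
vertex -0.737 -3.22 1.191
vertex 0.153 -4.803 2.606
endloop
endfacet
facet normal -0.082 -0.689 -0.720
outer loop
vertex 0.153 -4.803 2.606
vertex -0.737 -3.22 1.191
vertex 0.704 -4.48 2.234
endloop
endfacet
facet normal 0.661 -0.578 0.478
outer loop
vertex 0.153 -4.803 2.606
vertex 0.704 -4.48 2.234
vertex 0.481 -4.2 2.882
endloop
endfacet
facet normal -0.661 0.578 -0.479
outer loop
vertex -0.737 -3.22 1.191
vertex -0.961 -2.94 1.838
vertex -0.409 -2.617 1.466
endloop
endfacet
facet normal 0.605 0.034 -0.795
outer loop
vertex -0.737 -3.22 1.191
vertex -0.409 -2.617 1.466
vertex 0.704 -4.48 2.234
endloop
endfacet
facet normal 0.605 0.033 -0.796
outer loop
vertex 0.704 -4.48 2.234
vertex -0.409 -2.617 1.466
vertex 1.033 -3.876 2.509
endloop
endfacet
facet normal 0.662 -0.578 0.477
outer loop
vertex 0.704 -4.48 2.234
vertex 1.033 -3.876 2.509
vertex 0.481 -4.2 2.882
endloop
endfacet

endsolid


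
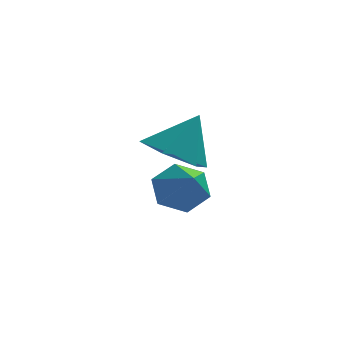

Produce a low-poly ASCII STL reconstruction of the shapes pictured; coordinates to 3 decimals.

solid 
facet normal -0.454 -0.311 -0.835
outer loop
vertex 0.788 -0.059 1.254
vertex 0.183 0.75 1.282
vertex 1.062 0.794 0.787
endloop
endfacet
facet normal 0.962 -0.218 0.166
outer loop
vertex 0.788 -0.059 1.254
vertex 1.062 0.794 0.787
vertex 0.857 1.21 2.518
endloop
endfacet
facet normal -0.455 -0.311 -0.835
outer loop
vertex 1.062 0.794 0.787
vertex 0.183 0.75 1.282
vertex 0.458 1.602 0.815
endloop
endfacet
facet normal 0.799 0.599 -0.049
outer loop
vertex 1.062 0.794 0.787
vertex 0.458 1.602 0.815
vertex 0.857 1.21 2.518
endloop
endfacet
facet normal -0.456 -0.310 -0.834
outer loop
vertex 0.458 1.602 0.815
vertex 0.183 0.75 1.282
vertex -0.421 1.559 1.311
endloop
endfacet
facet normal 0.070 0.976 0.208
outer loop
vertex 0.458 1.602 0.815
vertex -0.421 1.559 1.311
vertex 0.857 1.21 2.518
endloop
endfacet
facet normal -0.455 -0.310 -0.835
outer loop
vertex -0.421 1.559 1.311
vertex 0.183 0.75 1.282
vertex -0.696 0.706 1.778
endloop
endfacet
facet normal -0.499 0.534 0.682
outer loop
vertex -0.421 1.559 1.311
vertex -0.696 0.706 1.778
vertex 0.857 1.21 2.518
endloop
endfacet
facet normal -0.455 -0.312 -0.834
outer loop
vertex -0.696 0.706 1.778
vertex 0.183 0.75 1.282
vertex -0.091 -0.102 1.75
endloop
endfacet
facet normal -0.336 -0.283 0.898
outer loop
vertex -0.696 0.706 1.778
vertex -0.091 -0.102 1.75
vertex 0.857 1.21 2.518
endloop
endfacet
facet normal -0.455 -0.312 -0.834
outer loop
vertex -0.091 -0.102 1.75
vertex 0.183 0.75 1.282
vertex 0.788 -0.059 1.254
endloop
endfacet
facet normal 0.394 -0.659 0.640
outer loop
vertex -0.091 -0.102 1.75
vertex 0.788 -0.059 1.254
vertex 0.857 1.21 2.518
endloop
endfacet
facet normal -0.204 0.761 -0.616
outer loop
vertex 1.168 3.181 -1.595
vertex 0.348 3.217 -1.279
vertex 0.986 3.693 -0.903
endloop
endfacet
facet normal 0.960 -0.034 0.278
outer loop
vertex 1.168 3.181 -1.595
vertex 0.986 3.693 -0.903
vertex 0.712 1.863 -0.181
endloop
endfacet
facet normal -0.204 0.761 -0.616
outer loop
vertex 0.986 3.693 -0.903
vertex 0.348 3.217 -1.279
vertex 0.166 3.729 -0.587
endloop
endfacet
facet normal 0.355 0.297 0.887
outer loop
vertex 0.986 3.693 -0.903
vertex 0.166 3.729 -0.587
vertex 0.712 1.863 -0.181
endloop
endfacet
facet normal -0.205 0.760 -0.616
outer loop
vertex 0.166 3.729 -0.587
vertex 0.348 3.217 -1.279
vertex -0.472 3.253 -0.962
endloop
endfacet
facet normal -0.524 0.032 0.851
outer loop
vertex 0.166 3.729 -0.587
vertex -0.472 3.253 -0.962
vertex 0.712 1.863 -0.181
endloop
endfacet
facet normal -0.205 0.760 -0.616
outer loop
vertex -0.472 3.253 -0.962
vertex 0.348 3.217 -1.279
vertex -0.29 2.741 -1.654
endloop
endfacet
facet normal -0.799 -0.564 0.207
outer loop
vertex -0.472 3.253 -0.962
vertex -0.29 2.741 -1.654
vertex 0.712 1.863 -0.181
endloop
endfacet
facet normal -0.205 0.760 -0.616
outer loop
vertex -0.29 2.741 -1.654
vertex 0.348 3.217 -1.279
vertex 0.53 2.705 -1.971
endloop
endfacet
facet normal -0.194 -0.895 -0.401
outer loop
vertex -0.29 2.741 -1.654
vertex 0.53 2.705 -1.971
vertex 0.712 1.863 -0.181
endloop
endfacet
facet normal -0.204 0.761 -0.616
outer loop
vertex 0.53 2.705 -1.971
vertex 0.348 3.217 -1.279
vertex 1.168 3.181 -1.595
endloop
endfacet
facet normal 0.685 -0.630 -0.366
outer loop
vertex 0.53 2.705 -1.971
vertex 1.168 3.181 -1.595
vertex 0.712 1.863 -0.181
endloop
endfacet

endsolid


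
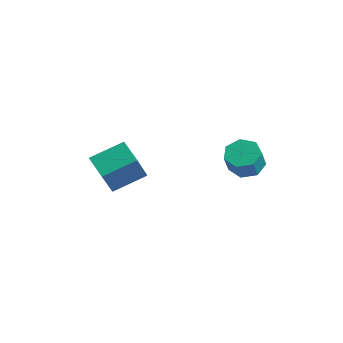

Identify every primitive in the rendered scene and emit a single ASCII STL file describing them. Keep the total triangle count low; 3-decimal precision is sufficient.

solid 
facet normal -0.245 0.428 -0.870
outer loop
vertex 3.83 1.681 -0.115
vertex 3.244 1.187 -0.193
vertex 3.248 1.879 0.146
endloop
endfacet
facet normal 0.425 0.854 0.300
outer loop
vertex 3.83 1.681 -0.115
vertex 3.248 1.879 0.146
vertex 4.102 1.206 0.851
endloop
endfacet
facet normal 0.425 0.854 0.301
outer loop
vertex 4.102 1.206 0.851
vertex 3.248 1.879 0.146
vertex 3.519 1.404 1.112
endloop
endfacet
facet normal 0.244 -0.428 0.870
outer loop
vertex 4.102 1.206 0.851
vertex 3.519 1.404 1.112
vertex 3.516 0.713 0.773
endloop
endfacet
facet normal -0.245 0.428 -0.870
outer loop
vertex 3.248 1.879 0.146
vertex 3.244 1.187 -0.193
vertex 2.663 1.556 0.152
endloop
endfacet
facet normal -0.417 0.764 0.493
outer loop
vertex 3.248 1.879 0.146
vertex 2.663 1.556 0.152
vertex 3.519 1.404 1.112
endloop
endfacet
facet normal -0.417 0.764 0.493
outer loop
vertex 3.519 1.404 1.112
vertex 2.663 1.556 0.152
vertex 2.934 1.081 1.118
endloop
endfacet
facet normal 0.245 -0.428 0.870
outer loop
vertex 3.519 1.404 1.112
vertex 2.934 1.081 1.118
vertex 3.516 0.713 0.773
endloop
endfacet
facet normal -0.244 0.429 -0.870
outer loop
vertex 2.663 1.556 0.152
vertex 3.244 1.187 -0.193
vertex 2.515 0.956 -0.102
endloop
endfacet
facet normal -0.944 0.100 0.314
outer loop
vertex 2.663 1.556 0.152
vertex 2.515 0.956 -0.102
vertex 2.934 1.081 1.118
endloop
endfacet
facet normal -0.944 0.098 0.314
outer loop
vertex 2.934 1.081 1.118
vertex 2.515 0.956 -0.102
vertex 2.787 0.481 0.864
endloop
endfacet
facet normal 0.245 -0.428 0.870
outer loop
vertex 2.934 1.081 1.118
vertex 2.787 0.481 0.864
vertex 3.516 0.713 0.773
endloop
endfacet
facet normal -0.244 0.428 -0.870
outer loop
vertex 2.515 0.956 -0.102
vertex 3.244 1.187 -0.193
vertex 2.917 0.53 -0.424
endloop
endfacet
facet normal -0.761 -0.641 -0.101
outer loop
vertex 2.515 0.956 -0.102
vertex 2.917 0.53 -0.424
vertex 2.787 0.481 0.864
endloop
endfacet
facet normal -0.761 -0.641 -0.101
outer loop
vertex 2.787 0.481 0.864
vertex 2.917 0.53 -0.424
vertex 3.189 0.055 0.542
endloop
endfacet
facet normal 0.245 -0.427 0.870
outer loop
vertex 2.787 0.481 0.864
vertex 3.189 0.055 0.542
vertex 3.516 0.713 0.773
endloop
endfacet
facet normal -0.244 0.428 -0.870
outer loop
vertex 2.917 0.53 -0.424
vertex 3.244 1.187 -0.193
vertex 3.565 0.599 -0.572
endloop
endfacet
facet normal -0.005 -0.898 -0.440
outer loop
vertex 2.917 0.53 -0.424
vertex 3.565 0.599 -0.572
vertex 3.189 0.055 0.542
endloop
endfacet
facet normal -0.005 -0.898 -0.440
outer loop
vertex 3.189 0.055 0.542
vertex 3.565 0.599 -0.572
vertex 3.837 0.124 0.394
endloop
endfacet
facet normal 0.244 -0.427 0.871
outer loop
vertex 3.189 0.055 0.542
vertex 3.837 0.124 0.394
vertex 3.516 0.713 0.773
endloop
endfacet
facet normal -0.245 0.427 -0.870
outer loop
vertex 3.565 0.599 -0.572
vertex 3.244 1.187 -0.193
vertex 3.971 1.111 -0.435
endloop
endfacet
facet normal 0.755 -0.479 -0.448
outer loop
vertex 3.565 0.599 -0.572
vertex 3.971 1.111 -0.435
vertex 3.837 0.124 0.394
endloop
endfacet
facet normal 0.756 -0.478 -0.448
outer loop
vertex 3.837 0.124 0.394
vertex 3.971 1.111 -0.435
vertex 4.243 0.637 0.531
endloop
endfacet
facet normal 0.245 -0.427 0.871
outer loop
vertex 3.837 0.124 0.394
vertex 4.243 0.637 0.531
vertex 3.516 0.713 0.773
endloop
endfacet
facet normal -0.245 0.428 -0.870
outer loop
vertex 3.971 1.111 -0.435
vertex 3.244 1.187 -0.193
vertex 3.83 1.681 -0.115
endloop
endfacet
facet normal 0.946 0.301 -0.119
outer loop
vertex 3.971 1.111 -0.435
vertex 3.83 1.681 -0.115
vertex 4.243 0.637 0.531
endloop
endfacet
facet normal 0.946 0.301 -0.118
outer loop
vertex 4.243 0.637 0.531
vertex 3.83 1.681 -0.115
vertex 4.102 1.206 0.851
endloop
endfacet
facet normal 0.245 -0.429 0.870
outer loop
vertex 4.243 0.637 0.531
vertex 4.102 1.206 0.851
vertex 3.516 0.713 0.773
endloop
endfacet
facet normal -0.918 0.162 0.362
outer loop
vertex -1.976 -2.656 -0.952
vertex -1.478 -1.253 -0.314
vertex -2.423 -1.81 -2.465
endloop
endfacet
facet normal -0.307 -0.866 -0.394
outer loop
vertex -1.302 -2.007 -2.906
vertex -1.976 -2.656 -0.952
vertex -2.423 -1.81 -2.465
endloop
endfacet
facet normal -0.918 0.162 0.362
outer loop
vertex -2.423 -1.81 -2.465
vertex -1.478 -1.253 -0.314
vertex -1.925 -0.407 -1.827
endloop
endfacet
facet normal -0.249 0.473 -0.845
outer loop
vertex -1.925 -0.407 -1.827
vertex -1.302 -2.007 -2.906
vertex -2.423 -1.81 -2.465
endloop
endfacet
facet normal 0.249 -0.473 0.845
outer loop
vertex -1.976 -2.656 -0.952
vertex -0.357 -1.45 -0.755
vertex -1.478 -1.253 -0.314
endloop
endfacet
facet normal -0.307 -0.866 -0.394
outer loop
vertex -0.855 -2.853 -1.393
vertex -1.976 -2.656 -0.952
vertex -1.302 -2.007 -2.906
endloop
endfacet
facet normal 0.249 -0.473 0.845
outer loop
vertex -0.855 -2.853 -1.393
vertex -0.357 -1.45 -0.755
vertex -1.976 -2.656 -0.952
endloop
endfacet
facet normal 0.307 0.866 0.394
outer loop
vertex -1.478 -1.253 -0.314
vertex -0.357 -1.45 -0.755
vertex -1.925 -0.407 -1.827
endloop
endfacet
facet normal -0.249 0.473 -0.845
outer loop
vertex -0.804 -0.604 -2.268
vertex -1.302 -2.007 -2.906
vertex -1.925 -0.407 -1.827
endloop
endfacet
facet normal 0.307 0.866 0.394
outer loop
vertex -1.925 -0.407 -1.827
vertex -0.357 -1.45 -0.755
vertex -0.804 -0.604 -2.268
endloop
endfacet
facet normal 0.918 -0.162 -0.362
outer loop
vertex -0.804 -0.604 -2.268
vertex -0.855 -2.853 -1.393
vertex -1.302 -2.007 -2.906
endloop
endfacet
facet normal 0.918 -0.162 -0.362
outer loop
vertex -0.357 -1.45 -0.755
vertex -0.855 -2.853 -1.393
vertex -0.804 -0.604 -2.268
endloop
endfacet

endsolid


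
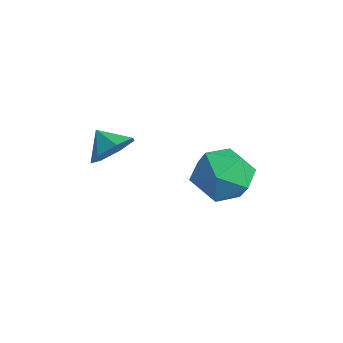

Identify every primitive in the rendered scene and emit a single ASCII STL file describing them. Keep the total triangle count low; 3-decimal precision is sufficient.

solid 
facet normal 0.803 0.143 -0.579
outer loop
vertex -1.09 -3.196 2.986
vertex -1.615 -2.998 2.307
vertex -1.274 -2.458 2.913
endloop
endfacet
facet normal -0.066 0.082 0.994
outer loop
vertex -1.09 -3.196 2.986
vertex -1.274 -2.458 2.913
vertex -2.425 -3.142 2.893
endloop
endfacet
facet normal 0.803 0.142 -0.579
outer loop
vertex -1.274 -2.458 2.913
vertex -1.615 -2.998 2.307
vertex -1.714 -2.127 2.384
endloop
endfacet
facet normal -0.376 0.612 0.696
outer loop
vertex -1.274 -2.458 2.913
vertex -1.714 -2.127 2.384
vertex -2.425 -3.142 2.893
endloop
endfacet
facet normal 0.802 0.142 -0.580
outer loop
vertex -1.714 -2.127 2.384
vertex -1.615 -2.998 2.307
vertex -2.08 -2.452 1.798
endloop
endfacet
facet normal -0.775 0.615 0.143
outer loop
vertex -1.714 -2.127 2.384
vertex -2.08 -2.452 1.798
vertex -2.425 -3.142 2.893
endloop
endfacet
facet normal 0.802 0.143 -0.579
outer loop
vertex -2.08 -2.452 1.798
vertex -1.615 -2.998 2.307
vertex -2.095 -3.188 1.595
endloop
endfacet
facet normal -0.965 0.088 -0.248
outer loop
vertex -2.08 -2.452 1.798
vertex -2.095 -3.188 1.595
vertex -2.425 -3.142 2.893
endloop
endfacet
facet normal 0.803 0.142 -0.579
outer loop
vertex -2.095 -3.188 1.595
vertex -1.615 -2.998 2.307
vertex -1.749 -3.781 1.929
endloop
endfacet
facet normal -0.801 -0.570 -0.183
outer loop
vertex -2.095 -3.188 1.595
vertex -1.749 -3.781 1.929
vertex -2.425 -3.142 2.893
endloop
endfacet
facet normal 0.803 0.142 -0.579
outer loop
vertex -1.749 -3.781 1.929
vertex -1.615 -2.998 2.307
vertex -1.302 -3.785 2.548
endloop
endfacet
facet normal -0.407 -0.866 0.289
outer loop
vertex -1.749 -3.781 1.929
vertex -1.302 -3.785 2.548
vertex -2.425 -3.142 2.893
endloop
endfacet
facet normal 0.803 0.142 -0.579
outer loop
vertex -1.302 -3.785 2.548
vertex -1.615 -2.998 2.307
vertex -1.09 -3.196 2.986
endloop
endfacet
facet normal -0.080 -0.576 0.813
outer loop
vertex -1.302 -3.785 2.548
vertex -1.09 -3.196 2.986
vertex -2.425 -3.142 2.893
endloop
endfacet
facet normal 0.040 0.808 -0.588
outer loop
vertex -0.092 0.977 -0.765
vertex -1.21 1.315 -0.377
vertex -0.207 1.701 0.222
endloop
endfacet
facet normal 0.693 0.617 -0.372
outer loop
vertex -0.092 0.977 -0.765
vertex -0.207 1.701 0.222
vertex 0.612 0.783 0.224
endloop
endfacet
facet normal 0.809 -0.054 -0.586
outer loop
vertex -0.092 0.977 -0.765
vertex 0.612 0.783 0.224
vertex 0.116 -0.17 -0.373
endloop
endfacet
facet normal 0.227 -0.278 -0.933
outer loop
vertex -0.092 0.977 -0.765
vertex 0.116 -0.17 -0.373
vertex -1.01 0.158 -0.745
endloop
endfacet
facet normal -0.247 0.255 -0.935
outer loop
vertex -0.092 0.977 -0.765
vertex -1.01 0.158 -0.745
vertex -1.21 1.315 -0.377
endloop
endfacet
facet normal 0.701 0.626 0.341
outer loop
vertex 0.612 0.783 0.224
vertex -0.207 1.701 0.222
vertex -0.07 1.002 1.225
endloop
endfacet
facet normal -0.355 0.935 -0.007
outer loop
vertex -0.207 1.701 0.222
vertex -1.21 1.315 -0.377
vertex -1.196 1.33 0.853
endloop
endfacet
facet normal -0.822 0.039 -0.568
outer loop
vertex -1.21 1.315 -0.377
vertex -1.01 0.158 -0.745
vertex -1.692 0.377 0.256
endloop
endfacet
facet normal -0.053 -0.823 -0.566
outer loop
vertex -1.01 0.158 -0.745
vertex 0.116 -0.17 -0.373
vertex -0.873 -0.541 0.258
endloop
endfacet
facet normal 0.888 -0.459 -0.005
outer loop
vertex 0.116 -0.17 -0.373
vertex 0.612 0.783 0.224
vertex 0.13 -0.155 0.857
endloop
endfacet
facet normal -0.227 0.278 0.933
outer loop
vertex -0.988 0.183 1.245
vertex -0.07 1.002 1.225
vertex -1.196 1.33 0.853
endloop
endfacet
facet normal -0.809 0.054 0.586
outer loop
vertex -0.988 0.183 1.245
vertex -1.196 1.33 0.853
vertex -1.692 0.377 0.256
endloop
endfacet
facet normal -0.693 -0.617 0.372
outer loop
vertex -0.988 0.183 1.245
vertex -1.692 0.377 0.256
vertex -0.873 -0.541 0.258
endloop
endfacet
facet normal -0.040 -0.808 0.588
outer loop
vertex -0.988 0.183 1.245
vertex -0.873 -0.541 0.258
vertex 0.13 -0.155 0.857
endloop
endfacet
facet normal 0.247 -0.255 0.935
outer loop
vertex -0.988 0.183 1.245
vertex 0.13 -0.155 0.857
vertex -0.07 1.002 1.225
endloop
endfacet
facet normal 0.053 0.823 0.566
outer loop
vertex -1.196 1.33 0.853
vertex -0.07 1.002 1.225
vertex -0.207 1.701 0.222
endloop
endfacet
facet normal -0.888 0.459 0.005
outer loop
vertex -1.692 0.377 0.256
vertex -1.196 1.33 0.853
vertex -1.21 1.315 -0.377
endloop
endfacet
facet normal -0.701 -0.626 -0.341
outer loop
vertex -0.873 -0.541 0.258
vertex -1.692 0.377 0.256
vertex -1.01 0.158 -0.745
endloop
endfacet
facet normal 0.355 -0.935 0.007
outer loop
vertex 0.13 -0.155 0.857
vertex -0.873 -0.541 0.258
vertex 0.116 -0.17 -0.373
endloop
endfacet
facet normal 0.822 -0.039 0.568
outer loop
vertex -0.07 1.002 1.225
vertex 0.13 -0.155 0.857
vertex 0.612 0.783 0.224
endloop
endfacet

endsolid


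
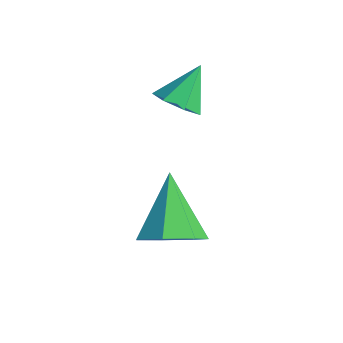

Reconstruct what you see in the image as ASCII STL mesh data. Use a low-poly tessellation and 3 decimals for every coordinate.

solid 
facet normal 0.559 -0.502 -0.660
outer loop
vertex 0.927 1.487 -0.031
vertex 0.198 1.375 -0.564
vertex 0.804 2.054 -0.567
endloop
endfacet
facet normal 0.525 0.642 0.559
outer loop
vertex 0.927 1.487 -0.031
vertex 0.804 2.054 -0.567
vertex -0.858 2.325 0.684
endloop
endfacet
facet normal 0.559 -0.502 -0.661
outer loop
vertex 0.804 2.054 -0.567
vertex 0.198 1.375 -0.564
vertex 0.224 2.11 -1.1
endloop
endfacet
facet normal 0.132 0.990 -0.039
outer loop
vertex 0.804 2.054 -0.567
vertex 0.224 2.11 -1.1
vertex -0.858 2.325 0.684
endloop
endfacet
facet normal 0.558 -0.502 -0.661
outer loop
vertex 0.224 2.11 -1.1
vertex 0.198 1.375 -0.564
vertex -0.375 1.613 -1.229
endloop
endfacet
facet normal -0.528 0.743 -0.410
outer loop
vertex 0.224 2.11 -1.1
vertex -0.375 1.613 -1.229
vertex -0.858 2.325 0.684
endloop
endfacet
facet normal 0.558 -0.502 -0.661
outer loop
vertex -0.375 1.613 -1.229
vertex 0.198 1.375 -0.564
vertex -0.543 0.937 -0.857
endloop
endfacet
facet normal -0.958 0.087 -0.274
outer loop
vertex -0.375 1.613 -1.229
vertex -0.543 0.937 -0.857
vertex -0.858 2.325 0.684
endloop
endfacet
facet normal 0.558 -0.503 -0.660
outer loop
vertex -0.543 0.937 -0.857
vertex 0.198 1.375 -0.564
vertex -0.153 0.591 -0.264
endloop
endfacet
facet normal -0.834 -0.484 0.266
outer loop
vertex -0.543 0.937 -0.857
vertex -0.153 0.591 -0.264
vertex -0.858 2.325 0.684
endloop
endfacet
facet normal 0.559 -0.503 -0.660
outer loop
vertex -0.153 0.591 -0.264
vertex 0.198 1.375 -0.564
vertex 0.501 0.836 0.103
endloop
endfacet
facet normal -0.249 -0.541 0.804
outer loop
vertex -0.153 0.591 -0.264
vertex 0.501 0.836 0.103
vertex -0.858 2.325 0.684
endloop
endfacet
facet normal 0.559 -0.502 -0.660
outer loop
vertex 0.501 0.836 0.103
vertex 0.198 1.375 -0.564
vertex 0.927 1.487 -0.031
endloop
endfacet
facet normal 0.355 -0.040 0.934
outer loop
vertex 0.501 0.836 0.103
vertex 0.927 1.487 -0.031
vertex -0.858 2.325 0.684
endloop
endfacet
facet normal 0.064 -0.684 -0.727
outer loop
vertex -1.342 3.267 2.207
vertex -1.898 3.539 1.902
vertex -1.234 3.701 1.808
endloop
endfacet
facet normal 0.856 0.218 0.469
outer loop
vertex -1.342 3.267 2.207
vertex -1.234 3.701 1.808
vertex -1.982 4.421 2.838
endloop
endfacet
facet normal 0.064 -0.685 -0.726
outer loop
vertex -1.234 3.701 1.808
vertex -1.898 3.539 1.902
vertex -1.626 4.012 1.48
endloop
endfacet
facet normal 0.650 0.758 -0.058
outer loop
vertex -1.234 3.701 1.808
vertex -1.626 4.012 1.48
vertex -1.982 4.421 2.838
endloop
endfacet
facet normal 0.065 -0.685 -0.726
outer loop
vertex -1.626 4.012 1.48
vertex -1.898 3.539 1.902
vertex -2.223 3.967 1.469
endloop
endfacet
facet normal -0.066 0.951 -0.304
outer loop
vertex -1.626 4.012 1.48
vertex -2.223 3.967 1.469
vertex -1.982 4.421 2.838
endloop
endfacet
facet normal 0.066 -0.685 -0.726
outer loop
vertex -2.223 3.967 1.469
vertex -1.898 3.539 1.902
vertex -2.576 3.599 1.784
endloop
endfacet
facet normal -0.754 0.652 -0.083
outer loop
vertex -2.223 3.967 1.469
vertex -2.576 3.599 1.784
vertex -1.982 4.421 2.838
endloop
endfacet
facet normal 0.066 -0.685 -0.726
outer loop
vertex -2.576 3.599 1.784
vertex -1.898 3.539 1.902
vertex -2.418 3.186 2.188
endloop
endfacet
facet normal -0.895 0.086 0.438
outer loop
vertex -2.576 3.599 1.784
vertex -2.418 3.186 2.188
vertex -1.982 4.421 2.838
endloop
endfacet
facet normal 0.065 -0.684 -0.727
outer loop
vertex -2.418 3.186 2.188
vertex -1.898 3.539 1.902
vertex -1.869 3.038 2.376
endloop
endfacet
facet normal -0.383 -0.321 0.866
outer loop
vertex -2.418 3.186 2.188
vertex -1.869 3.038 2.376
vertex -1.982 4.421 2.838
endloop
endfacet
facet normal 0.064 -0.684 -0.727
outer loop
vertex -1.869 3.038 2.376
vertex -1.898 3.539 1.902
vertex -1.342 3.267 2.207
endloop
endfacet
facet normal 0.396 -0.262 0.880
outer loop
vertex -1.869 3.038 2.376
vertex -1.342 3.267 2.207
vertex -1.982 4.421 2.838
endloop
endfacet

endsolid


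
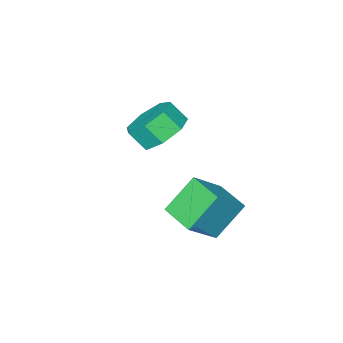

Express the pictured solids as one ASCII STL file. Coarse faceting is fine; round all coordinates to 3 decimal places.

solid 
facet normal -0.658 0.149 0.738
outer loop
vertex -1.297 2.131 0.789
vertex -1.094 3.583 0.676
vertex -2.584 2.22 -0.378
endloop
endfacet
facet normal -0.138 -0.987 0.077
outer loop
vertex -1.426 1.957 -1.676
vertex -1.297 2.131 0.789
vertex -2.584 2.22 -0.378
endloop
endfacet
facet normal -0.658 0.148 0.738
outer loop
vertex -2.584 2.22 -0.378
vertex -1.094 3.583 0.676
vertex -2.382 3.672 -0.49
endloop
endfacet
facet normal -0.740 0.051 -0.671
outer loop
vertex -2.382 3.672 -0.49
vertex -1.426 1.957 -1.676
vertex -2.584 2.22 -0.378
endloop
endfacet
facet normal 0.740 -0.051 0.671
outer loop
vertex -1.297 2.131 0.789
vertex 0.064 3.32 -0.622
vertex -1.094 3.583 0.676
endloop
endfacet
facet normal -0.138 -0.987 0.077
outer loop
vertex -0.138 1.868 -0.51
vertex -1.297 2.131 0.789
vertex -1.426 1.957 -1.676
endloop
endfacet
facet normal 0.740 -0.051 0.671
outer loop
vertex -0.138 1.868 -0.51
vertex 0.064 3.32 -0.622
vertex -1.297 2.131 0.789
endloop
endfacet
facet normal 0.138 0.987 -0.077
outer loop
vertex -1.094 3.583 0.676
vertex 0.064 3.32 -0.622
vertex -2.382 3.672 -0.49
endloop
endfacet
facet normal -0.740 0.051 -0.671
outer loop
vertex -1.223 3.409 -1.789
vertex -1.426 1.957 -1.676
vertex -2.382 3.672 -0.49
endloop
endfacet
facet normal 0.138 0.987 -0.077
outer loop
vertex -2.382 3.672 -0.49
vertex 0.064 3.32 -0.622
vertex -1.223 3.409 -1.789
endloop
endfacet
facet normal 0.658 -0.149 -0.738
outer loop
vertex -1.223 3.409 -1.789
vertex -0.138 1.868 -0.51
vertex -1.426 1.957 -1.676
endloop
endfacet
facet normal 0.659 -0.149 -0.738
outer loop
vertex 0.064 3.32 -0.622
vertex -0.138 1.868 -0.51
vertex -1.223 3.409 -1.789
endloop
endfacet
facet normal -0.291 0.611 -0.736
outer loop
vertex -1.786 -0.923 0.281
vertex -2.802 -0.969 0.644
vertex -2.022 -0.273 0.914
endloop
endfacet
facet normal 0.923 0.381 -0.047
outer loop
vertex -1.786 -0.923 0.281
vertex -2.022 -0.273 0.914
vertex -1.481 -1.565 1.054
endloop
endfacet
facet normal 0.923 0.381 -0.047
outer loop
vertex -1.481 -1.565 1.054
vertex -2.022 -0.273 0.914
vertex -1.717 -0.916 1.687
endloop
endfacet
facet normal 0.290 -0.612 0.736
outer loop
vertex -1.481 -1.565 1.054
vertex -1.717 -0.916 1.687
vertex -2.498 -1.611 1.416
endloop
endfacet
facet normal -0.290 0.611 -0.736
outer loop
vertex -2.022 -0.273 0.914
vertex -2.802 -0.969 0.644
vertex -2.845 -0.147 1.343
endloop
endfacet
facet normal 0.379 0.779 0.499
outer loop
vertex -2.022 -0.273 0.914
vertex -2.845 -0.147 1.343
vertex -1.717 -0.916 1.687
endloop
endfacet
facet normal 0.379 0.779 0.499
outer loop
vertex -1.717 -0.916 1.687
vertex -2.845 -0.147 1.343
vertex -2.541 -0.79 2.116
endloop
endfacet
facet normal 0.289 -0.612 0.736
outer loop
vertex -1.717 -0.916 1.687
vertex -2.541 -0.79 2.116
vertex -2.498 -1.611 1.416
endloop
endfacet
facet normal -0.290 0.611 -0.737
outer loop
vertex -2.845 -0.147 1.343
vertex -2.802 -0.969 0.644
vertex -3.636 -0.64 1.245
endloop
endfacet
facet normal -0.451 0.591 0.669
outer loop
vertex -2.845 -0.147 1.343
vertex -3.636 -0.64 1.245
vertex -2.541 -0.79 2.116
endloop
endfacet
facet normal -0.451 0.592 0.669
outer loop
vertex -2.541 -0.79 2.116
vertex -3.636 -0.64 1.245
vertex -3.332 -1.282 2.018
endloop
endfacet
facet normal 0.290 -0.612 0.736
outer loop
vertex -2.541 -0.79 2.116
vertex -3.332 -1.282 2.018
vertex -2.498 -1.611 1.416
endloop
endfacet
facet normal -0.289 0.612 -0.736
outer loop
vertex -3.636 -0.64 1.245
vertex -2.802 -0.969 0.644
vertex -3.799 -1.38 0.694
endloop
endfacet
facet normal -0.941 -0.042 0.335
outer loop
vertex -3.636 -0.64 1.245
vertex -3.799 -1.38 0.694
vertex -3.332 -1.282 2.018
endloop
endfacet
facet normal -0.941 -0.042 0.335
outer loop
vertex -3.332 -1.282 2.018
vertex -3.799 -1.38 0.694
vertex -3.495 -2.023 1.467
endloop
endfacet
facet normal 0.290 -0.611 0.736
outer loop
vertex -3.332 -1.282 2.018
vertex -3.495 -2.023 1.467
vertex -2.498 -1.611 1.416
endloop
endfacet
facet normal -0.289 0.612 -0.736
outer loop
vertex -3.799 -1.38 0.694
vertex -2.802 -0.969 0.644
vertex -3.212 -1.811 0.105
endloop
endfacet
facet normal -0.724 -0.643 -0.250
outer loop
vertex -3.799 -1.38 0.694
vertex -3.212 -1.811 0.105
vertex -3.495 -2.023 1.467
endloop
endfacet
facet normal -0.722 -0.645 -0.250
outer loop
vertex -3.495 -2.023 1.467
vertex -3.212 -1.811 0.105
vertex -2.907 -2.453 0.878
endloop
endfacet
facet normal 0.290 -0.611 0.736
outer loop
vertex -3.495 -2.023 1.467
vertex -2.907 -2.453 0.878
vertex -2.498 -1.611 1.416
endloop
endfacet
facet normal -0.290 0.612 -0.736
outer loop
vertex -3.212 -1.811 0.105
vertex -2.802 -0.969 0.644
vertex -2.315 -1.607 -0.079
endloop
endfacet
facet normal 0.040 -0.761 -0.648
outer loop
vertex -3.212 -1.811 0.105
vertex -2.315 -1.607 -0.079
vertex -2.907 -2.453 0.878
endloop
endfacet
facet normal 0.039 -0.761 -0.648
outer loop
vertex -2.907 -2.453 0.878
vertex -2.315 -1.607 -0.079
vertex -2.011 -2.25 0.694
endloop
endfacet
facet normal 0.290 -0.611 0.736
outer loop
vertex -2.907 -2.453 0.878
vertex -2.011 -2.25 0.694
vertex -2.498 -1.611 1.416
endloop
endfacet
facet normal -0.291 0.612 -0.736
outer loop
vertex -2.315 -1.607 -0.079
vertex -2.802 -0.969 0.644
vertex -1.786 -0.923 0.281
endloop
endfacet
facet normal 0.773 -0.304 -0.557
outer loop
vertex -2.315 -1.607 -0.079
vertex -1.786 -0.923 0.281
vertex -2.011 -2.25 0.694
endloop
endfacet
facet normal 0.772 -0.304 -0.558
outer loop
vertex -2.011 -2.25 0.694
vertex -1.786 -0.923 0.281
vertex -1.481 -1.565 1.054
endloop
endfacet
facet normal 0.290 -0.611 0.736
outer loop
vertex -2.011 -2.25 0.694
vertex -1.481 -1.565 1.054
vertex -2.498 -1.611 1.416
endloop
endfacet

endsolid


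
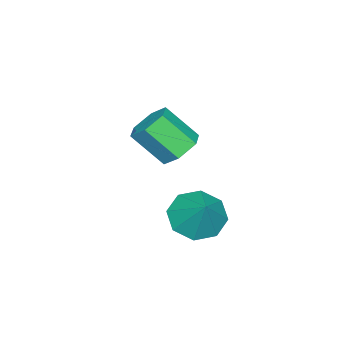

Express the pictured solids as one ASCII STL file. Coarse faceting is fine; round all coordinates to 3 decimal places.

solid 
facet normal -0.468 -0.478 -0.743
outer loop
vertex 2.372 1.248 -1.927
vertex 1.708 0.992 -1.344
vertex 1.846 1.715 -1.896
endloop
endfacet
facet normal 0.650 0.743 -0.163
outer loop
vertex 2.372 1.248 -1.927
vertex 1.846 1.715 -1.896
vertex 2.332 1.628 -0.356
endloop
endfacet
facet normal -0.469 -0.478 -0.743
outer loop
vertex 1.846 1.715 -1.896
vertex 1.708 0.992 -1.344
vertex 1.239 1.759 -1.541
endloop
endfacet
facet normal 0.089 0.996 0.028
outer loop
vertex 1.846 1.715 -1.896
vertex 1.239 1.759 -1.541
vertex 2.332 1.628 -0.356
endloop
endfacet
facet normal -0.469 -0.477 -0.743
outer loop
vertex 1.239 1.759 -1.541
vertex 1.708 0.992 -1.344
vertex 0.907 1.353 -1.071
endloop
endfacet
facet normal -0.377 0.816 0.438
outer loop
vertex 1.239 1.759 -1.541
vertex 0.907 1.353 -1.071
vertex 2.332 1.628 -0.356
endloop
endfacet
facet normal -0.469 -0.479 -0.742
outer loop
vertex 0.907 1.353 -1.071
vertex 1.708 0.992 -1.344
vertex 1.045 0.736 -0.76
endloop
endfacet
facet normal -0.473 0.310 0.825
outer loop
vertex 0.907 1.353 -1.071
vertex 1.045 0.736 -0.76
vertex 2.332 1.628 -0.356
endloop
endfacet
facet normal -0.469 -0.478 -0.742
outer loop
vertex 1.045 0.736 -0.76
vertex 1.708 0.992 -1.344
vertex 1.571 0.269 -0.792
endloop
endfacet
facet normal -0.144 -0.228 0.963
outer loop
vertex 1.045 0.736 -0.76
vertex 1.571 0.269 -0.792
vertex 2.332 1.628 -0.356
endloop
endfacet
facet normal -0.469 -0.478 -0.743
outer loop
vertex 1.571 0.269 -0.792
vertex 1.708 0.992 -1.344
vertex 2.177 0.226 -1.147
endloop
endfacet
facet normal 0.417 -0.481 0.771
outer loop
vertex 1.571 0.269 -0.792
vertex 2.177 0.226 -1.147
vertex 2.332 1.628 -0.356
endloop
endfacet
facet normal -0.469 -0.478 -0.743
outer loop
vertex 2.177 0.226 -1.147
vertex 1.708 0.992 -1.344
vertex 2.509 0.631 -1.617
endloop
endfacet
facet normal 0.882 -0.302 0.363
outer loop
vertex 2.177 0.226 -1.147
vertex 2.509 0.631 -1.617
vertex 2.332 1.628 -0.356
endloop
endfacet
facet normal -0.469 -0.477 -0.743
outer loop
vertex 2.509 0.631 -1.617
vertex 1.708 0.992 -1.344
vertex 2.372 1.248 -1.927
endloop
endfacet
facet normal 0.978 0.205 -0.025
outer loop
vertex 2.509 0.631 -1.617
vertex 2.372 1.248 -1.927
vertex 2.332 1.628 -0.356
endloop
endfacet
facet normal -0.179 0.674 -0.717
outer loop
vertex -1.111 -1.257 -1.273
vertex -1.829 -1.568 -1.386
vertex -1.729 -0.985 -0.863
endloop
endfacet
facet normal 0.597 0.654 0.465
outer loop
vertex -1.111 -1.257 -1.273
vertex -1.729 -0.985 -0.863
vertex -0.834 -2.301 -0.161
endloop
endfacet
facet normal 0.598 0.654 0.464
outer loop
vertex -0.834 -2.301 -0.161
vertex -1.729 -0.985 -0.863
vertex -1.451 -2.028 0.249
endloop
endfacet
facet normal 0.179 -0.673 0.717
outer loop
vertex -0.834 -2.301 -0.161
vertex -1.451 -2.028 0.249
vertex -1.551 -2.612 -0.274
endloop
endfacet
facet normal -0.178 0.674 -0.717
outer loop
vertex -1.729 -0.985 -0.863
vertex -1.829 -1.568 -1.386
vertex -2.446 -1.295 -0.976
endloop
endfacet
facet normal -0.378 0.626 0.682
outer loop
vertex -1.729 -0.985 -0.863
vertex -2.446 -1.295 -0.976
vertex -1.451 -2.028 0.249
endloop
endfacet
facet normal -0.378 0.626 0.682
outer loop
vertex -1.451 -2.028 0.249
vertex -2.446 -1.295 -0.976
vertex -2.169 -2.339 0.136
endloop
endfacet
facet normal 0.179 -0.673 0.718
outer loop
vertex -1.451 -2.028 0.249
vertex -2.169 -2.339 0.136
vertex -1.551 -2.612 -0.274
endloop
endfacet
facet normal -0.179 0.673 -0.717
outer loop
vertex -2.446 -1.295 -0.976
vertex -1.829 -1.568 -1.386
vertex -2.546 -1.879 -1.499
endloop
endfacet
facet normal -0.976 -0.027 0.217
outer loop
vertex -2.446 -1.295 -0.976
vertex -2.546 -1.879 -1.499
vertex -2.169 -2.339 0.136
endloop
endfacet
facet normal -0.976 -0.027 0.217
outer loop
vertex -2.169 -2.339 0.136
vertex -2.546 -1.879 -1.499
vertex -2.269 -2.923 -0.387
endloop
endfacet
facet normal 0.179 -0.673 0.718
outer loop
vertex -2.169 -2.339 0.136
vertex -2.269 -2.923 -0.387
vertex -1.551 -2.612 -0.274
endloop
endfacet
facet normal -0.179 0.673 -0.717
outer loop
vertex -2.546 -1.879 -1.499
vertex -1.829 -1.568 -1.386
vertex -1.929 -2.152 -1.909
endloop
endfacet
facet normal -0.598 -0.653 -0.465
outer loop
vertex -2.546 -1.879 -1.499
vertex -1.929 -2.152 -1.909
vertex -2.269 -2.923 -0.387
endloop
endfacet
facet normal -0.596 -0.654 -0.465
outer loop
vertex -2.269 -2.923 -0.387
vertex -1.929 -2.152 -1.909
vertex -1.651 -3.195 -0.797
endloop
endfacet
facet normal 0.179 -0.674 0.717
outer loop
vertex -2.269 -2.923 -0.387
vertex -1.651 -3.195 -0.797
vertex -1.551 -2.612 -0.274
endloop
endfacet
facet normal -0.179 0.673 -0.718
outer loop
vertex -1.929 -2.152 -1.909
vertex -1.829 -1.568 -1.386
vertex -1.211 -1.841 -1.796
endloop
endfacet
facet normal 0.378 -0.626 -0.682
outer loop
vertex -1.929 -2.152 -1.909
vertex -1.211 -1.841 -1.796
vertex -1.651 -3.195 -0.797
endloop
endfacet
facet normal 0.378 -0.626 -0.682
outer loop
vertex -1.651 -3.195 -0.797
vertex -1.211 -1.841 -1.796
vertex -0.934 -2.885 -0.684
endloop
endfacet
facet normal 0.178 -0.674 0.717
outer loop
vertex -1.651 -3.195 -0.797
vertex -0.934 -2.885 -0.684
vertex -1.551 -2.612 -0.274
endloop
endfacet
facet normal -0.179 0.673 -0.718
outer loop
vertex -1.211 -1.841 -1.796
vertex -1.829 -1.568 -1.386
vertex -1.111 -1.257 -1.273
endloop
endfacet
facet normal 0.976 0.027 -0.217
outer loop
vertex -1.211 -1.841 -1.796
vertex -1.111 -1.257 -1.273
vertex -0.934 -2.885 -0.684
endloop
endfacet
facet normal 0.976 0.027 -0.217
outer loop
vertex -0.934 -2.885 -0.684
vertex -1.111 -1.257 -1.273
vertex -0.834 -2.301 -0.161
endloop
endfacet
facet normal 0.179 -0.673 0.717
outer loop
vertex -0.934 -2.885 -0.684
vertex -0.834 -2.301 -0.161
vertex -1.551 -2.612 -0.274
endloop
endfacet

endsolid
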